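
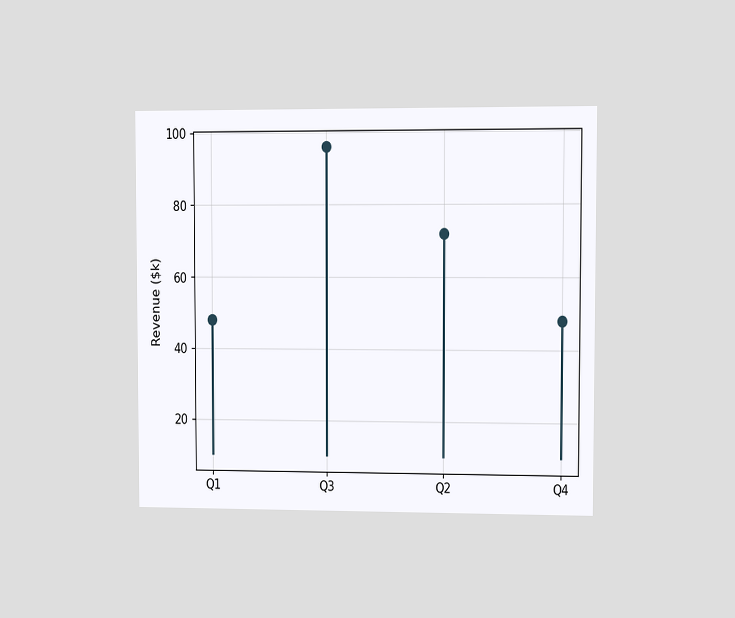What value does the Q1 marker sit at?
$48k

The chart is viewed at a slight angle. The Q1 marker sits at $48k.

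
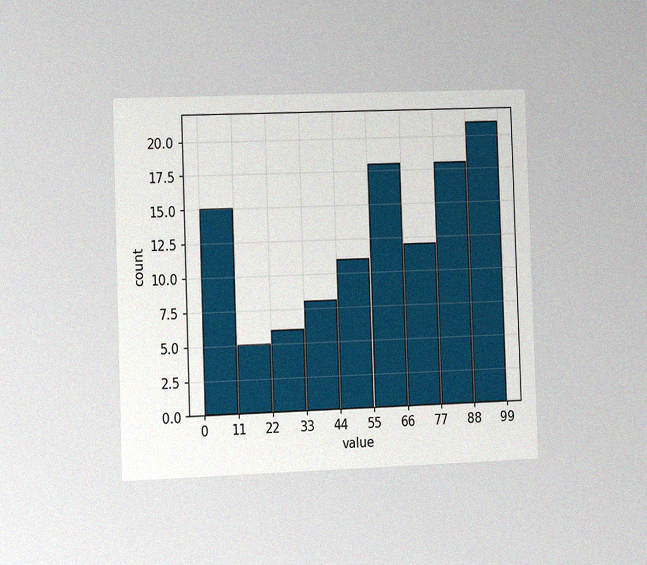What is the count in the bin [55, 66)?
18

The chart is tilted about 2° counter-clockwise and viewed at a slight angle, with some photo noise. The [55, 66) bin has height 18.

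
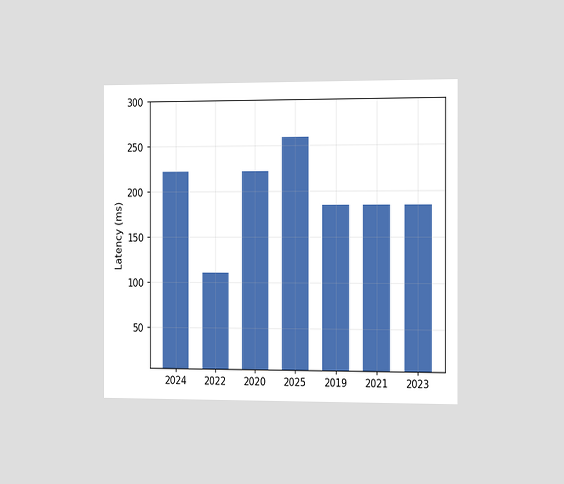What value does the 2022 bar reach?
The chart is viewed slightly from the right. Reading along the chart's y-axis, the 2022 bar reaches 111ms.

111ms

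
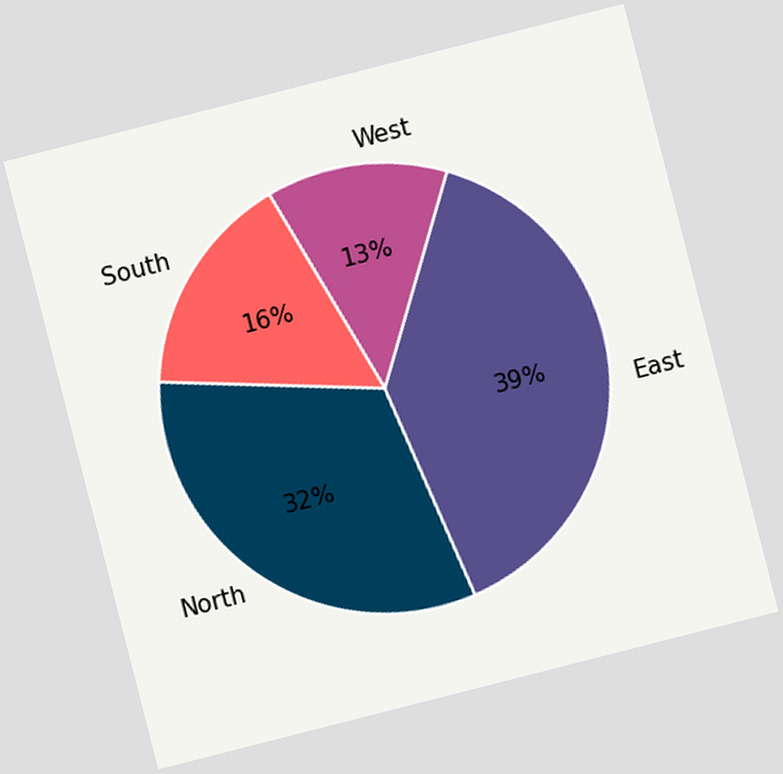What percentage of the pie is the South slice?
16%

The chart is tilted about 14° counter-clockwise. The South slice takes up 16% of the pie.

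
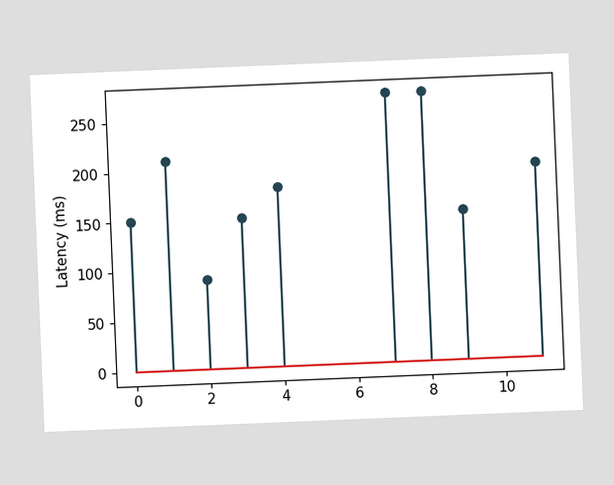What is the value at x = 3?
150ms

The chart is tilted about 2° counter-clockwise. The stem at x=3 reaches 150ms.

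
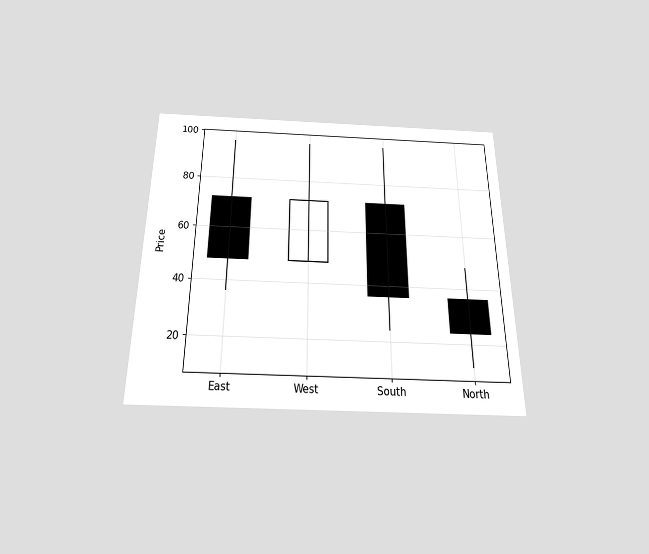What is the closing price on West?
The chart is viewed slightly from below. The West candle closes at 72.

72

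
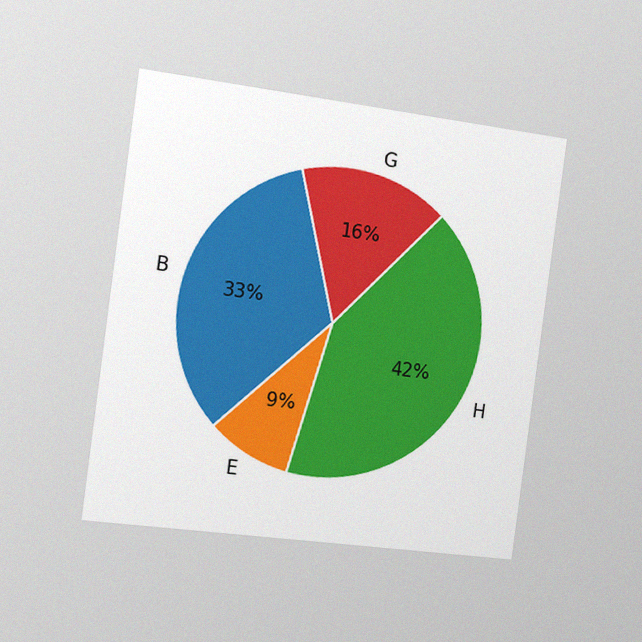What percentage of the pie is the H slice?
42%

The chart is tilted about 8° clockwise and viewed slightly from the left, with some photo noise. The H slice takes up 42% of the pie.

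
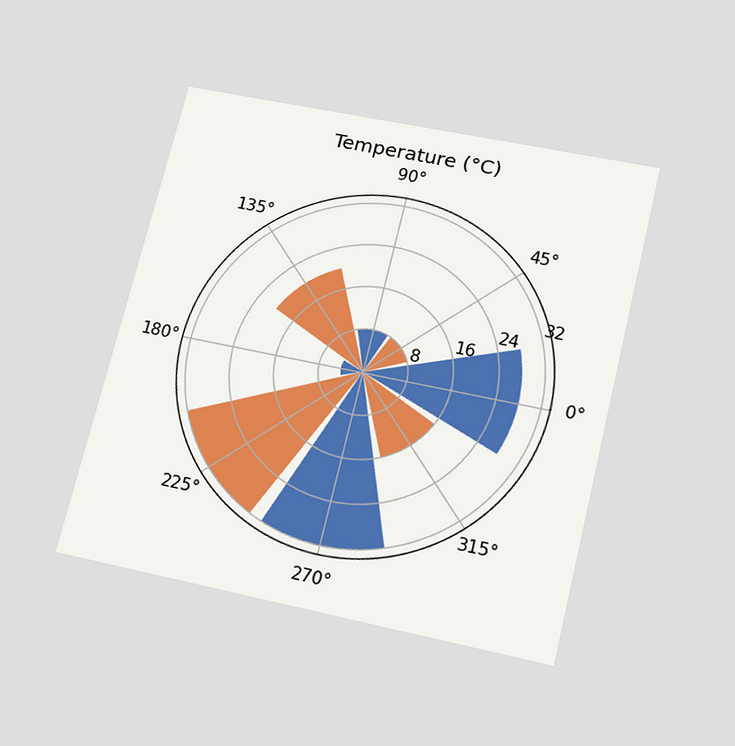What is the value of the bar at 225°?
32°C

The chart is tilted about 14° clockwise and viewed slightly from below. The bar at 225° reaches 32°C on the radial axis.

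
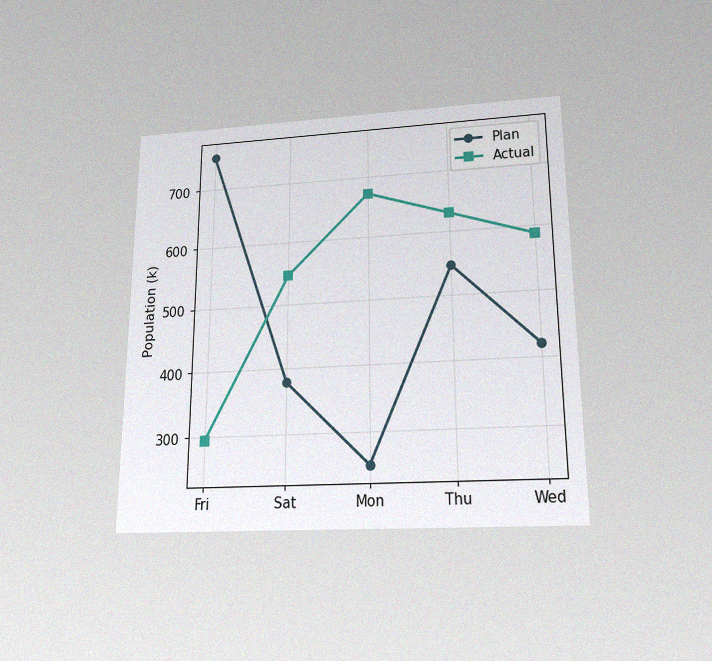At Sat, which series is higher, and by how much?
Actual, by 168k

The chart is viewed slightly from below, with some photo noise. At Sat, Actual sits above the other line by 168k.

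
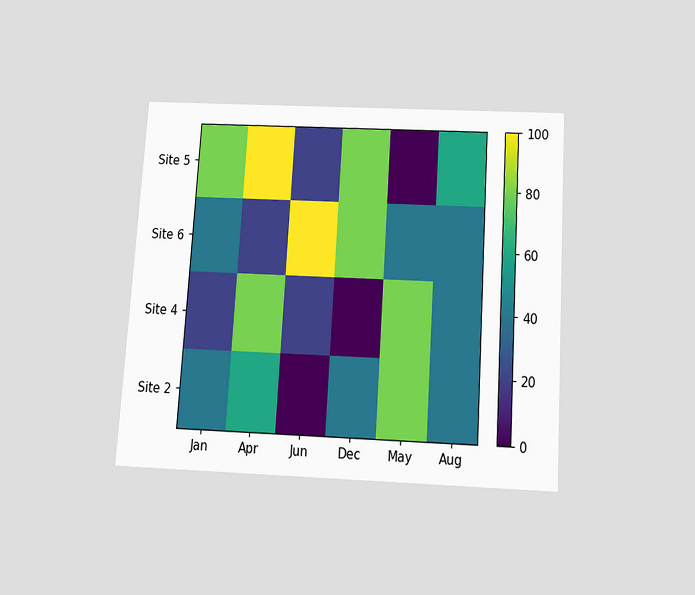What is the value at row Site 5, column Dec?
80

The chart is tilted about 4° clockwise and viewed slightly from below. Matching cell (Site 5, Dec) against the colorbar gives 80.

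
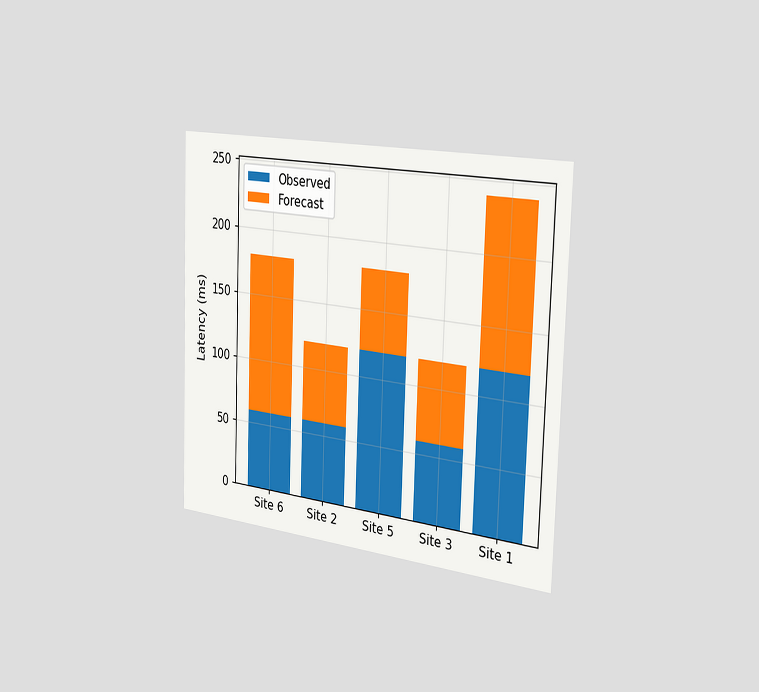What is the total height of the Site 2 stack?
The chart is viewed slightly from the right. The Site 2 stack's top reaches 120ms on the y-axis.

120ms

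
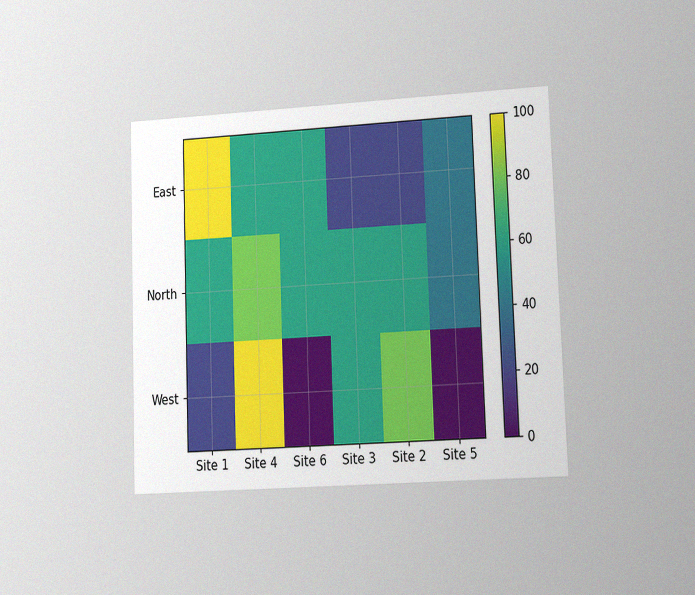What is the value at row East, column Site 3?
The chart is tilted about 2° counter-clockwise and viewed at a slight angle, with some photo noise. Matching cell (East, Site 3) against the colorbar gives 20.

20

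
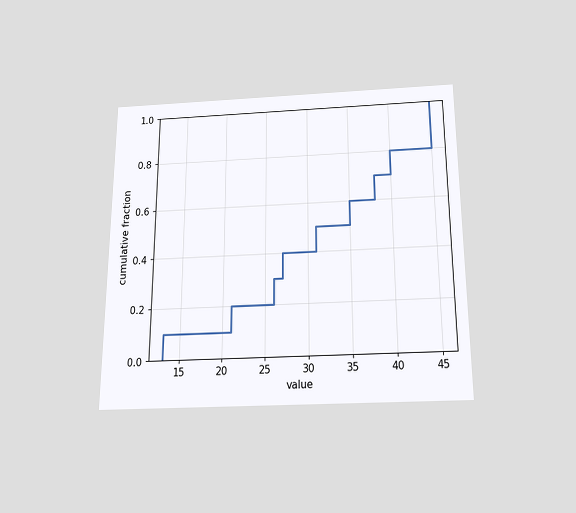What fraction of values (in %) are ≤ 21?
20%

The chart is viewed slightly from below. At x=21 the ECDF step is at 20%.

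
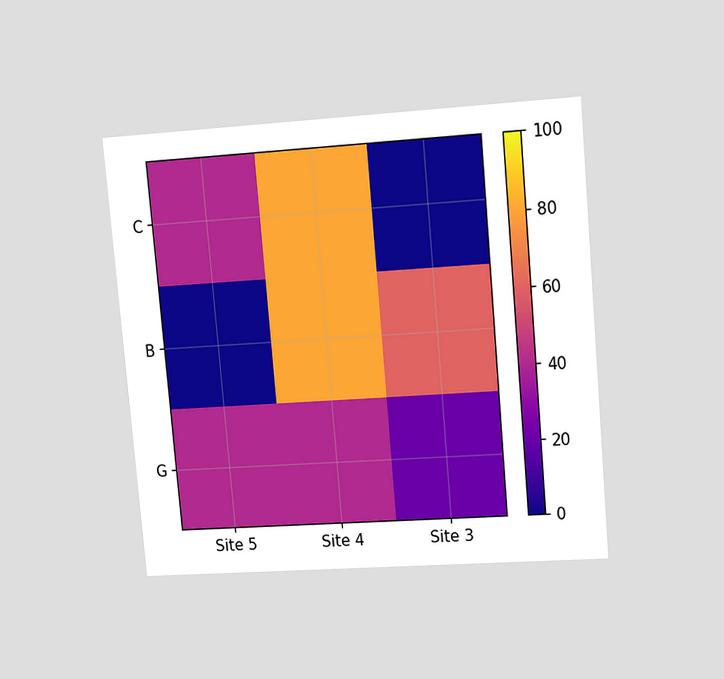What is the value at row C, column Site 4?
80

The chart is tilted about 5° counter-clockwise and viewed at a slight angle. Matching cell (C, Site 4) against the colorbar gives 80.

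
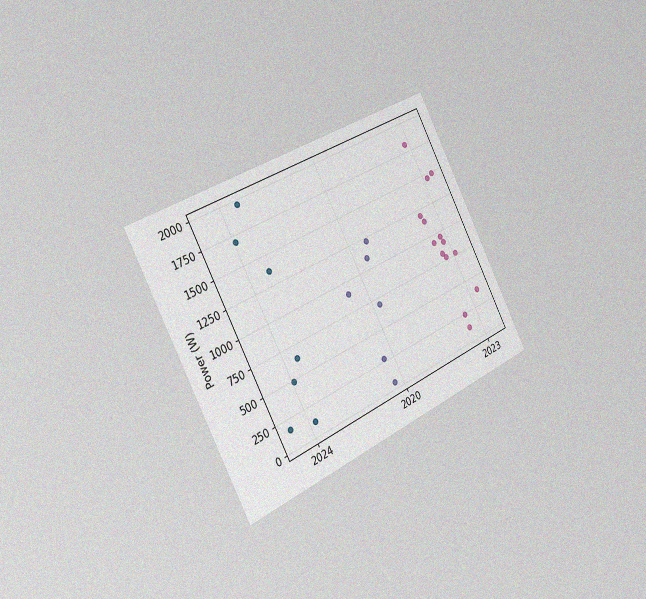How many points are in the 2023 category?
14

The chart is tilted about 28° counter-clockwise and viewed slightly from the left, with some photo noise. Counting the markers in the 2023 column gives 14.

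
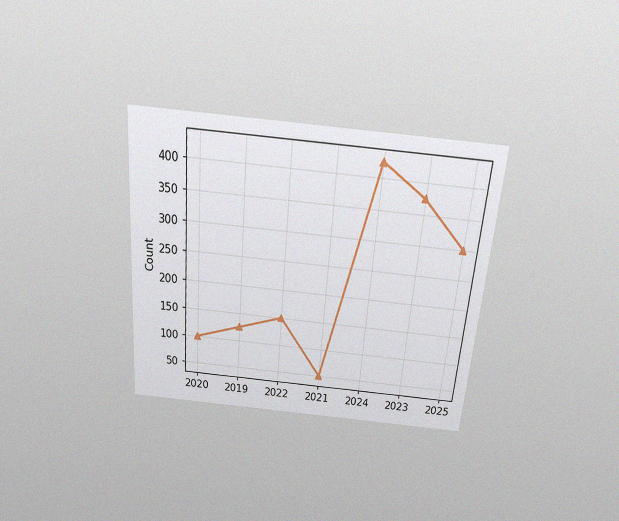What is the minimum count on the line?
The chart is tilted about 5° clockwise and viewed slightly from above, with some photo noise. The lowest point is at 2021, and reading across to the y-axis gives 50.

50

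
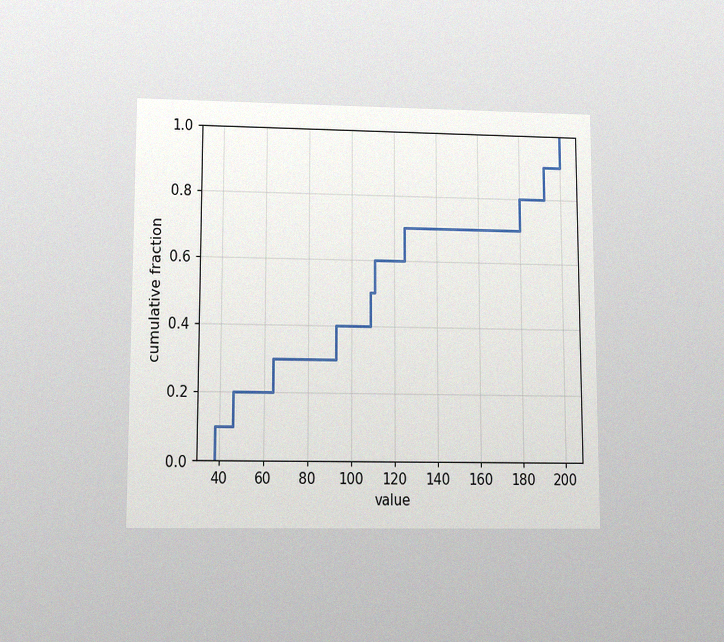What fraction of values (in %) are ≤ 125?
70%

The chart is viewed at a slight angle, with some photo noise. At x=125 the ECDF step is at 70%.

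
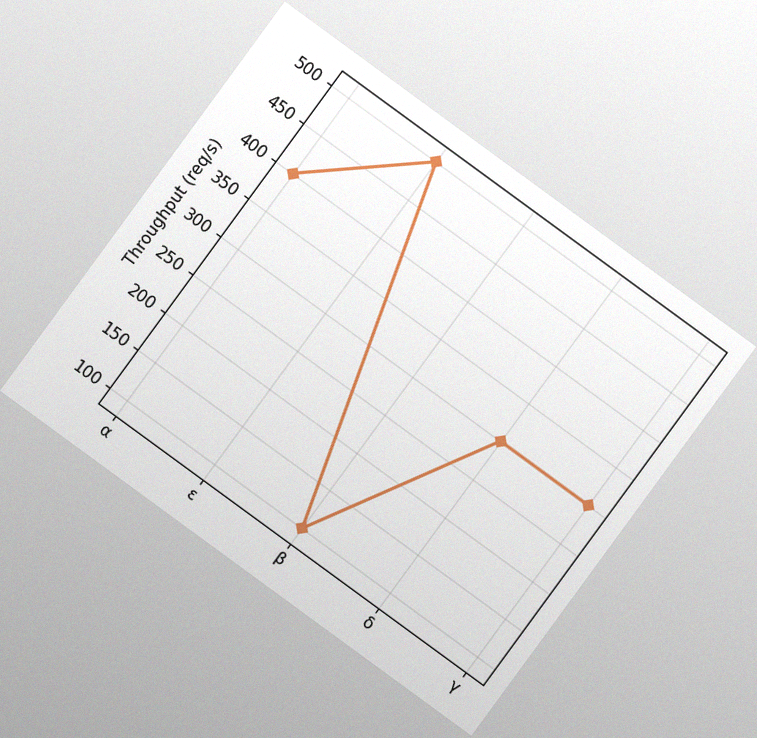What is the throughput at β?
100req/s

The chart is tilted about 36° clockwise, with some photo noise. At β, the line is at 100req/s.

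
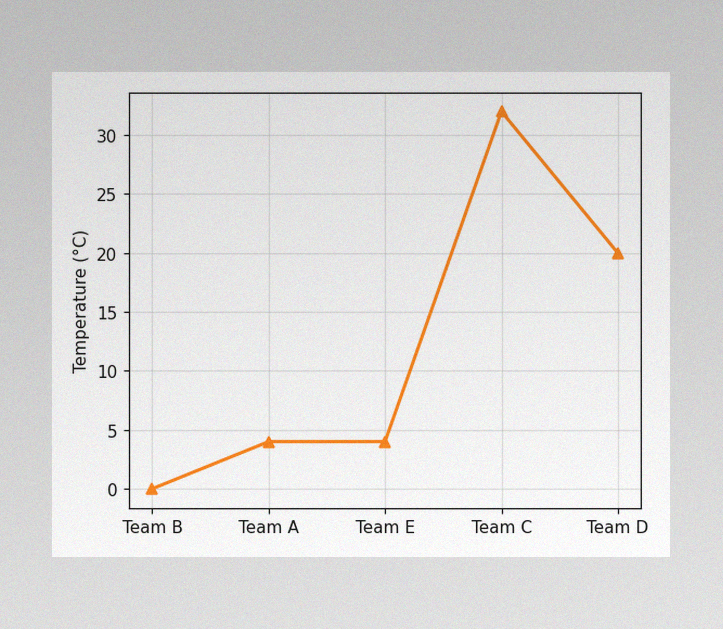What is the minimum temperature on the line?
0°C

The image has some photo noise and uneven lighting. The lowest point is at Team B, and reading across to the y-axis gives 0°C.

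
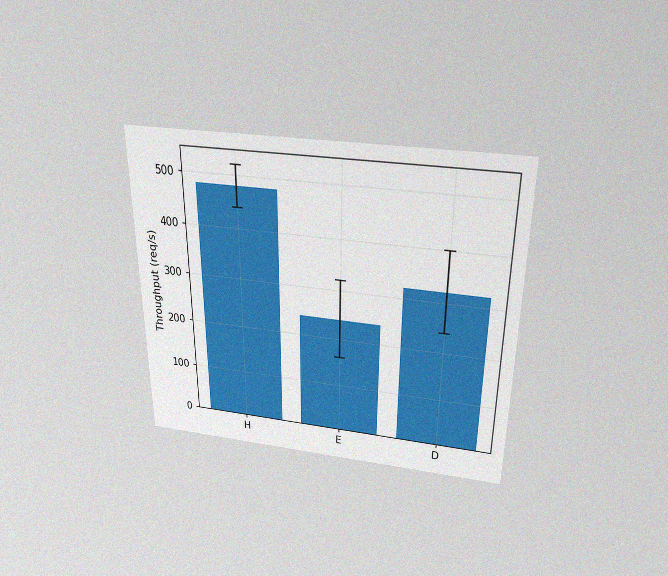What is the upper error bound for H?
520req/s

The chart is viewed slightly from above, with some photo noise. The H bar's upper whisker reaches 520req/s.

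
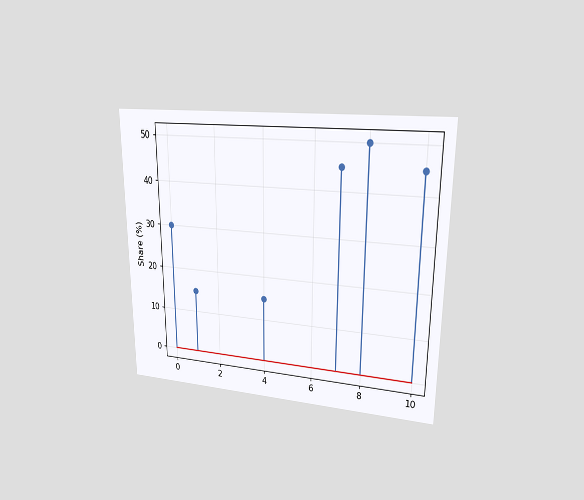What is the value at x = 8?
50%

The chart is viewed at a slight angle. The stem at x=8 reaches 50%.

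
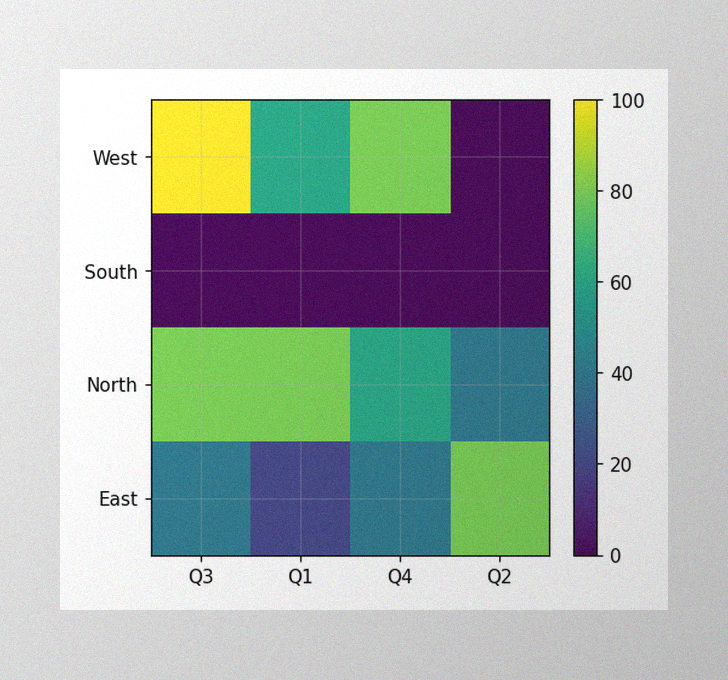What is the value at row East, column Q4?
The image has some photo noise and uneven lighting. Matching cell (East, Q4) against the colorbar gives 40.

40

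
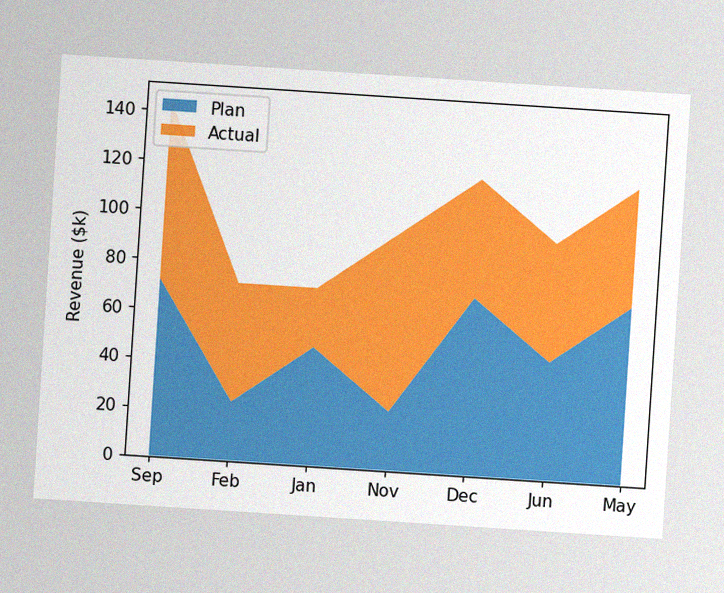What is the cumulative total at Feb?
The chart is tilted about 4° clockwise, with some photo noise. The stacked total at Feb reaches $72k.

$72k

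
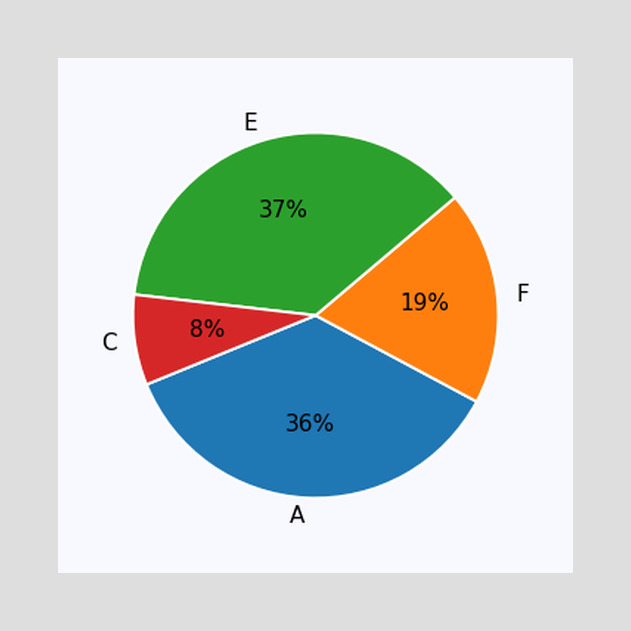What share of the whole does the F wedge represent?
The F slice takes up 19% of the pie.

19%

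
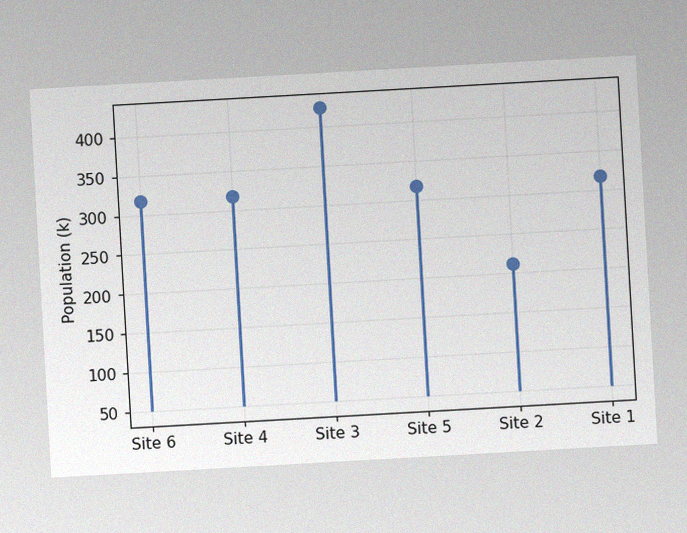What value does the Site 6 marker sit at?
318k

The chart is tilted about 3° counter-clockwise, with some photo noise. The Site 6 marker sits at 318k.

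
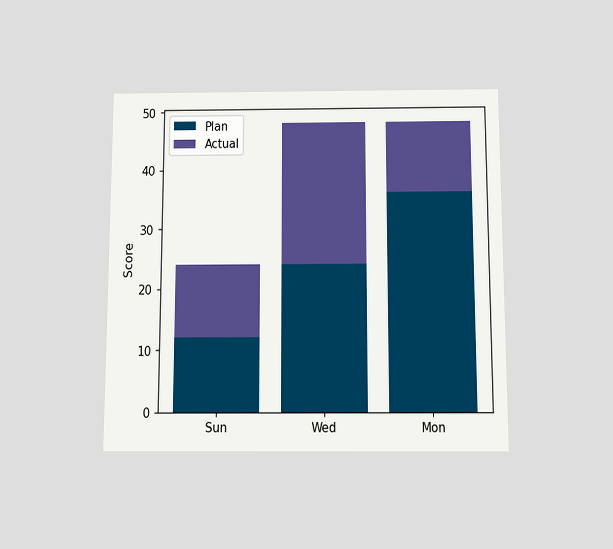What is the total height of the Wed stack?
The chart is viewed slightly from below. The Wed stack's top reaches 48 on the y-axis.

48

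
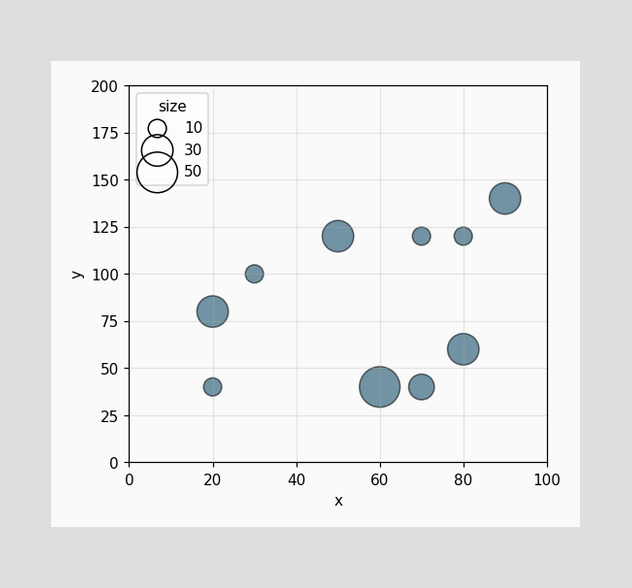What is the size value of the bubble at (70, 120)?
10

Matching the bubble at (70, 120) against the size legend gives 10.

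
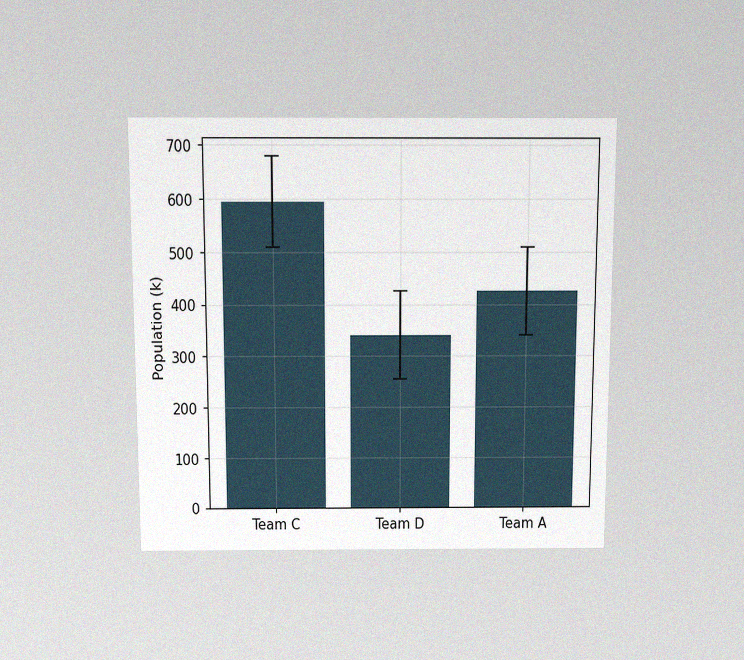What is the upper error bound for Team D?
425k

The chart is viewed slightly from above, with some photo noise. The Team D bar's upper whisker reaches 425k.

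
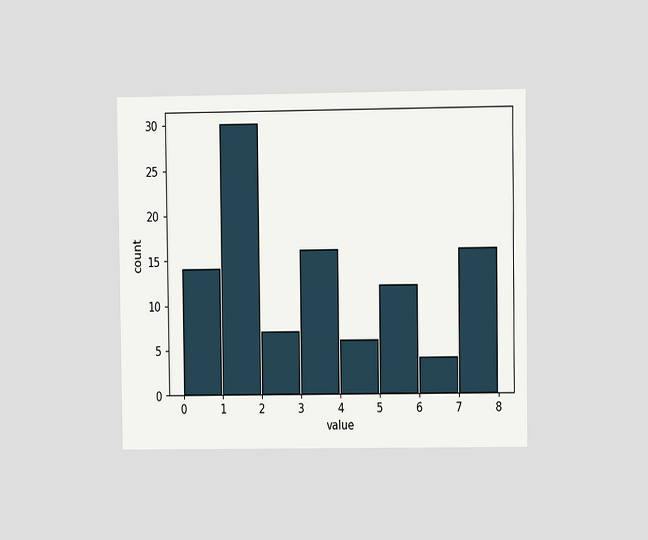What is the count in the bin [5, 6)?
12

The chart is viewed at a slight angle. The [5, 6) bin has height 12.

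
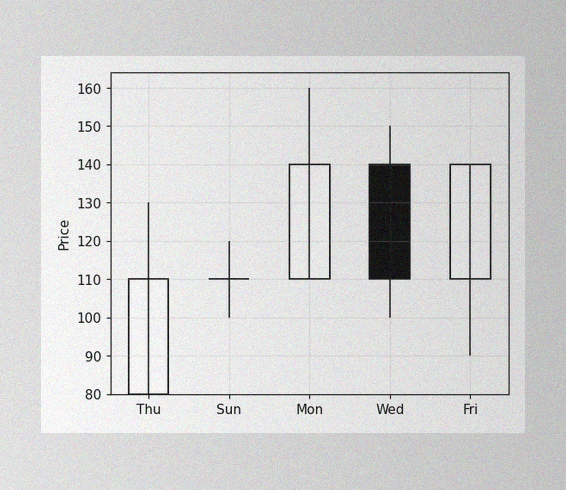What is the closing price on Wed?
110

The image has some photo noise and uneven lighting. The Wed candle closes at 110.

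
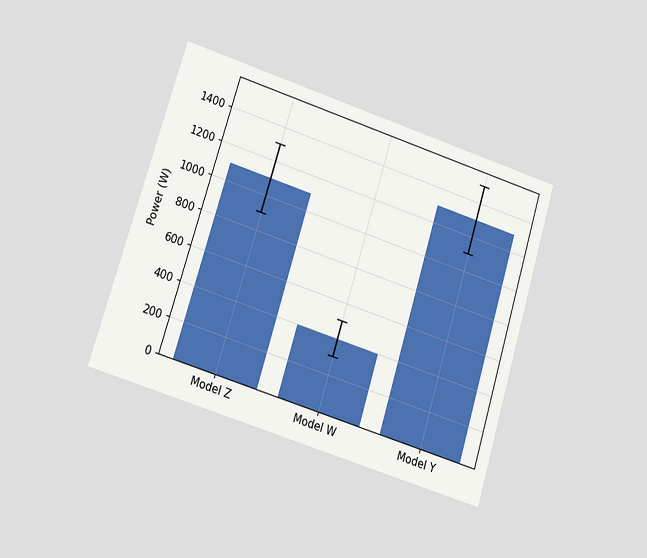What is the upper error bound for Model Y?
The chart is tilted about 17° clockwise and viewed at a slight angle. The Model Y bar's upper whisker reaches 1500W.

1500W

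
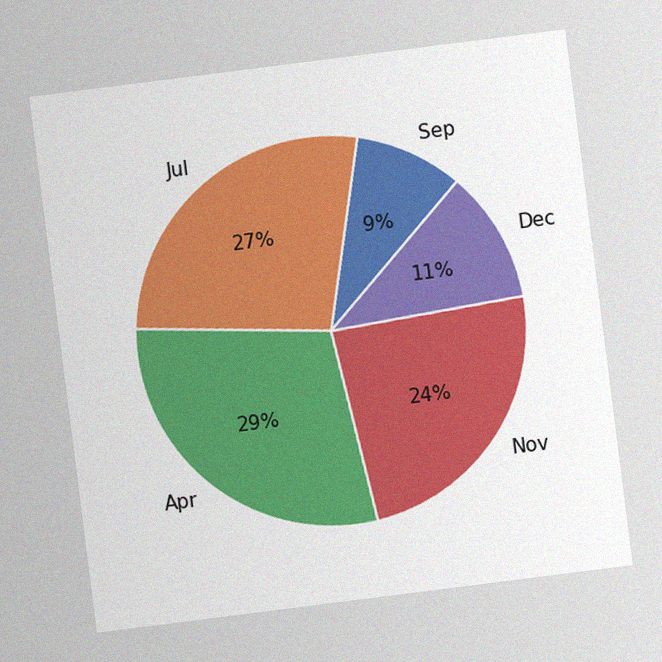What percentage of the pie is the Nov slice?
24%

The chart is tilted about 7° counter-clockwise, with some photo noise. The Nov slice takes up 24% of the pie.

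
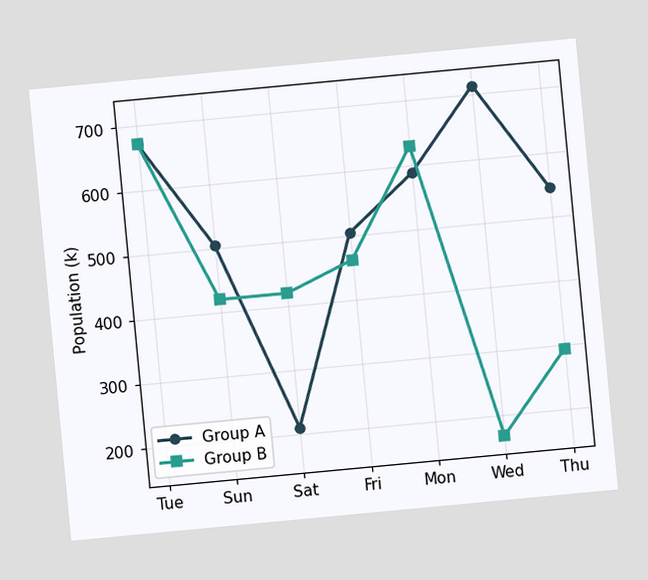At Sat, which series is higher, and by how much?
The chart is tilted about 5° counter-clockwise. At Sat, Group B sits above the other line by 210k.

Group B, by 210k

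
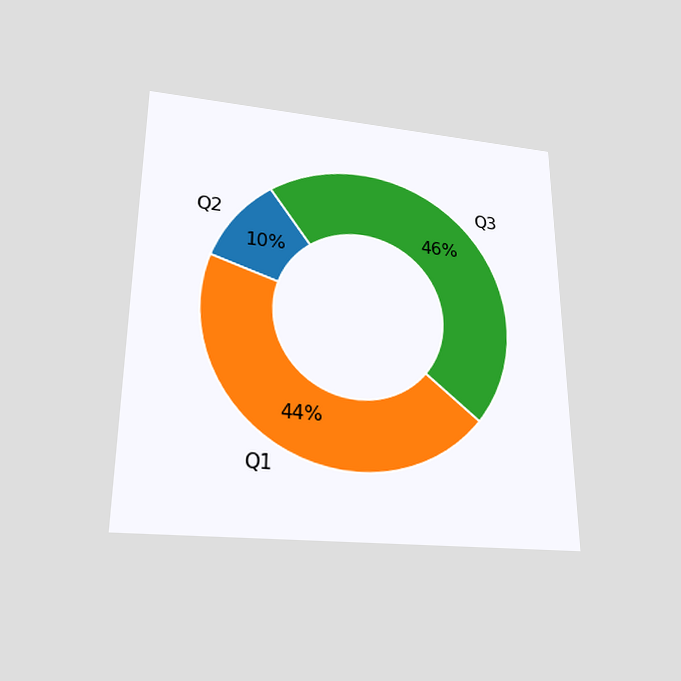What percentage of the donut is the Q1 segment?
44%

The chart is viewed slightly from below. The Q1 segment takes up 44% of the ring.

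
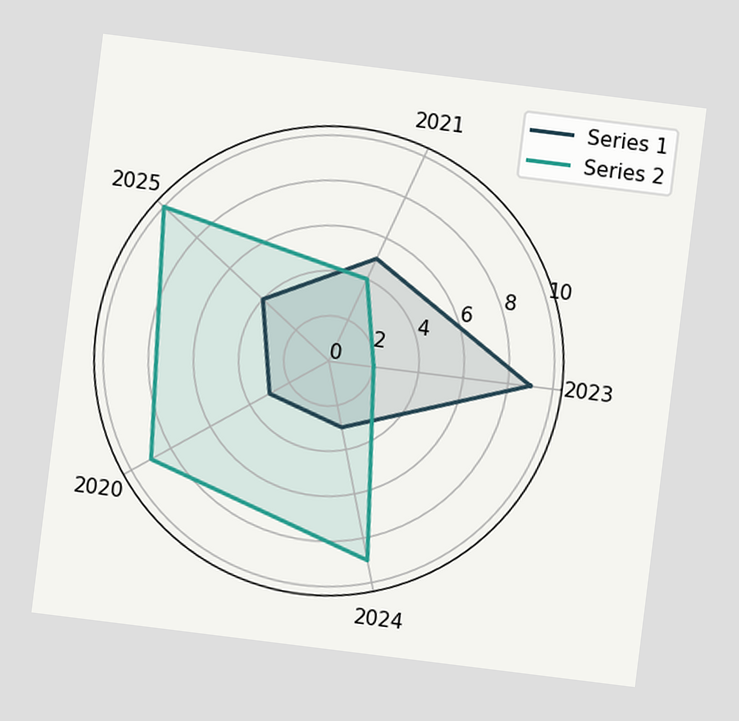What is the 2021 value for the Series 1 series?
The chart is tilted about 7° clockwise. On the 2021 axis, Series 1 reaches 5.

5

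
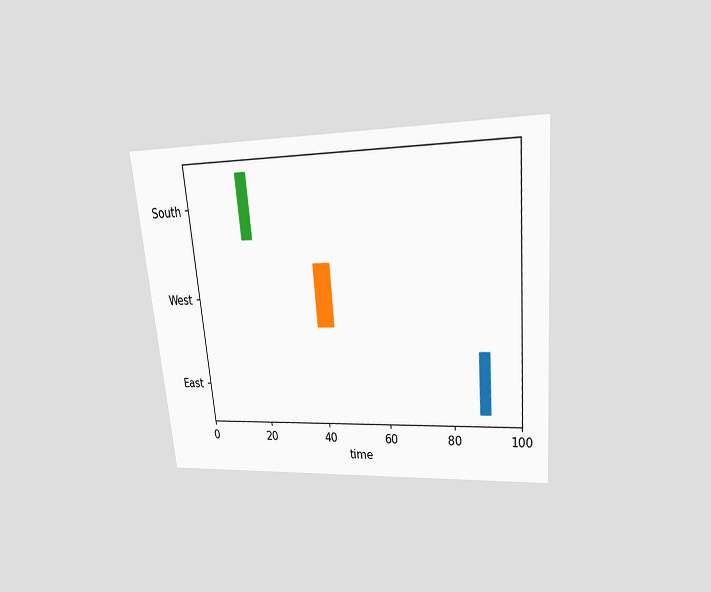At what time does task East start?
88

The chart is tilted about 5° counter-clockwise and viewed slightly from above. The East bar begins at t=88.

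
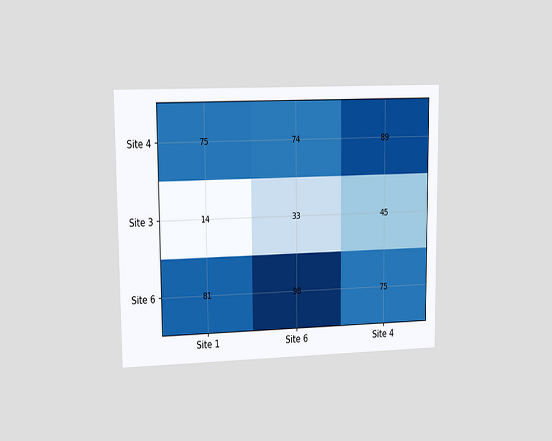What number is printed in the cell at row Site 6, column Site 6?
The chart is viewed at a slight angle. The (Site 6, Site 6) cell reads 98.

98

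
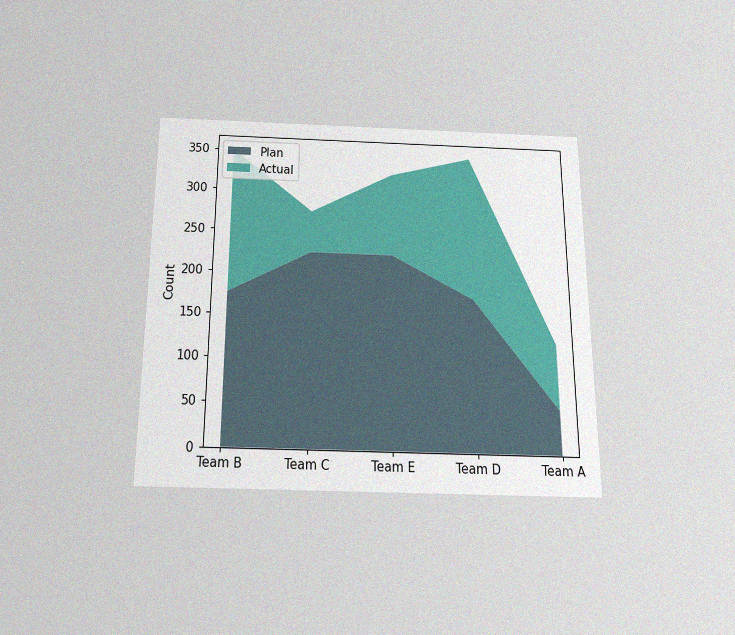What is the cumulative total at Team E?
The chart is viewed slightly from below, with some photo noise. The stacked total at Team E reaches 325.

325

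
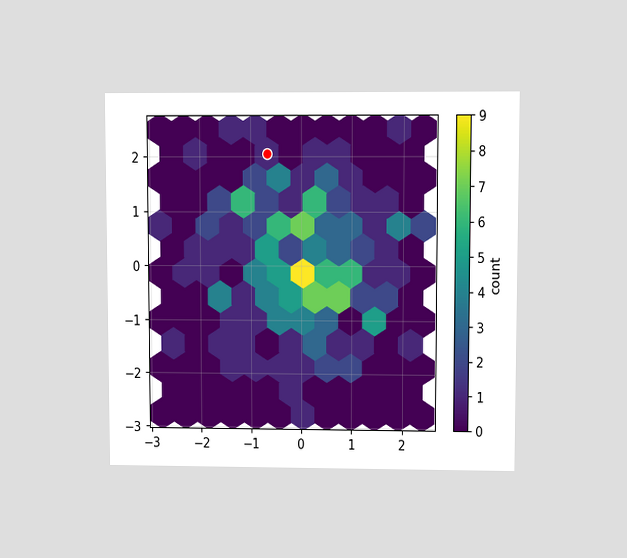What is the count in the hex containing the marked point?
1

The chart is viewed at a slight angle. The marked hex reads 1 on the colorbar.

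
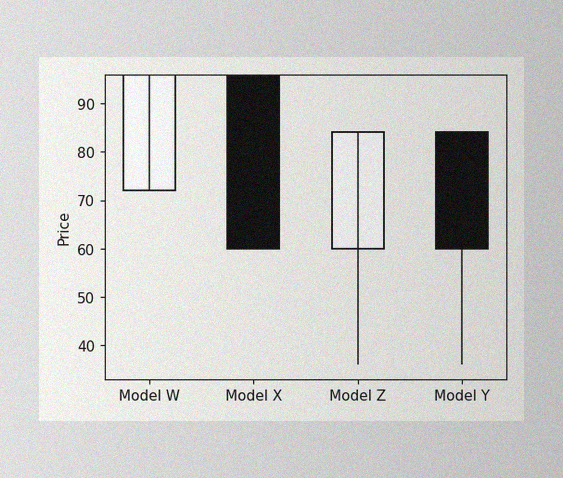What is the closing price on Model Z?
84

The image has some photo noise and uneven lighting. The Model Z candle closes at 84.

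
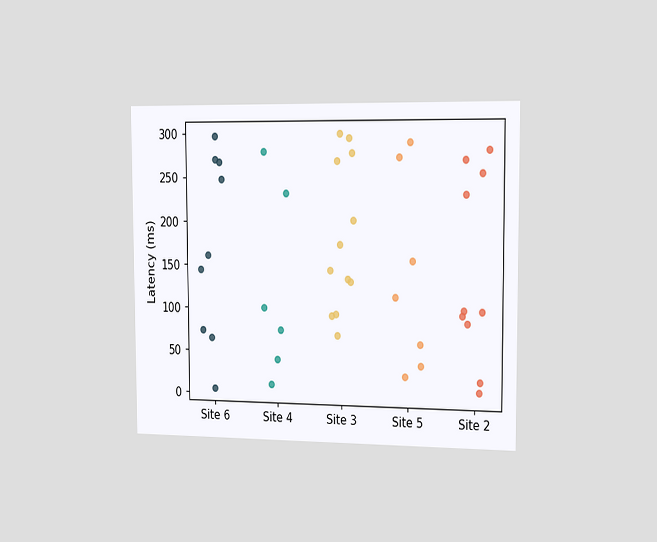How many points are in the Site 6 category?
9

The chart is viewed slightly from the right. Counting the markers in the Site 6 column gives 9.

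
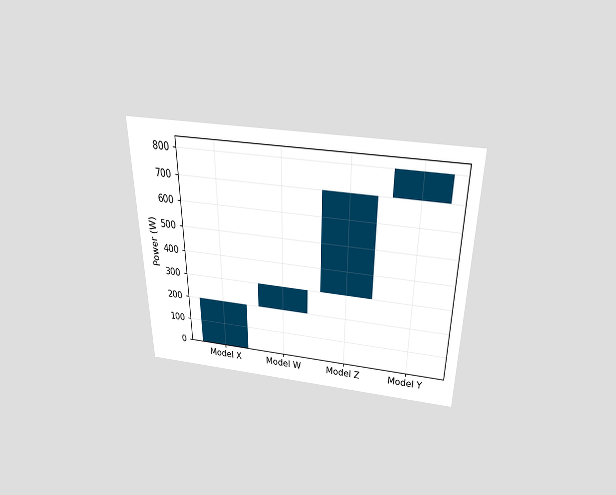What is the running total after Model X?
200W

The chart is viewed slightly from above. After Model X the running total reaches 200W.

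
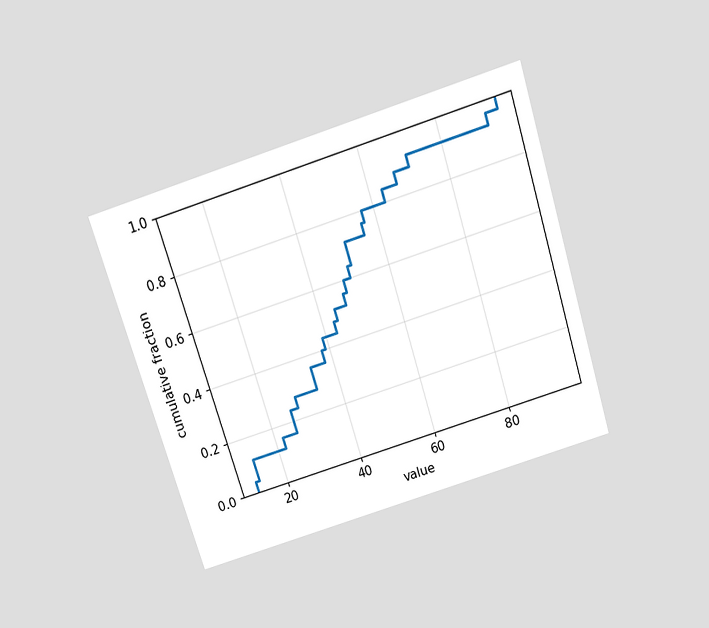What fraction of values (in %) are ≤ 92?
The chart is tilted about 17° counter-clockwise and viewed slightly from above. At x=92 the ECDF step is at 96%.

96%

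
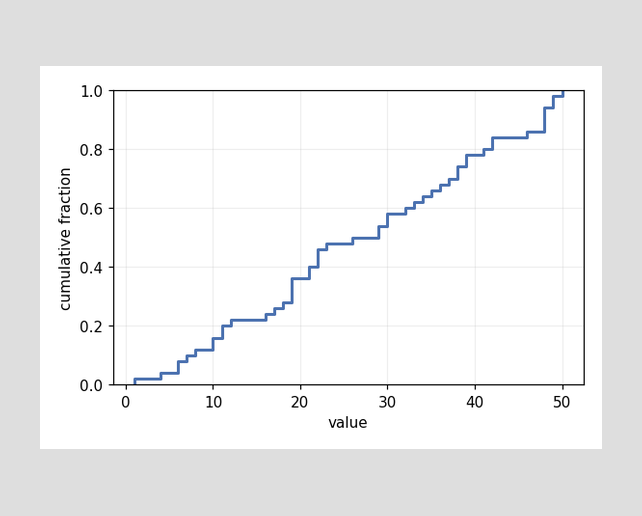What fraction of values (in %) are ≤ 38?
At x=38 the ECDF step is at 74%.

74%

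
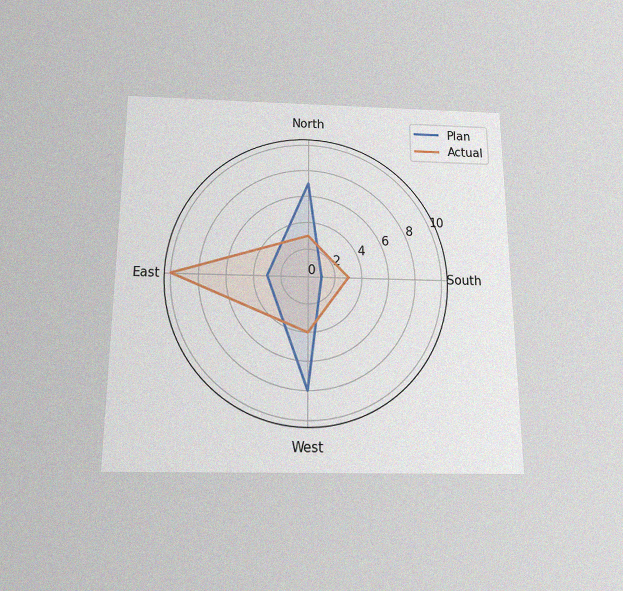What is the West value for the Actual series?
4

The chart is viewed slightly from below, with some photo noise. On the West axis, Actual reaches 4.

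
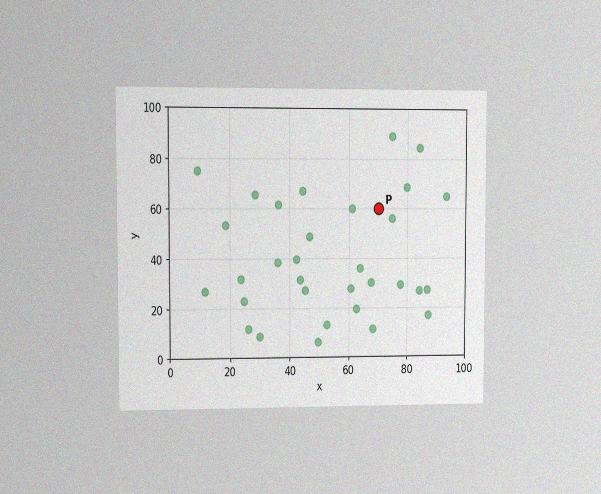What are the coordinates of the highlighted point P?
The chart is viewed at a slight angle, with some photo noise. Following the gridlines from P to each axis, P sits at (70, 60).

(70, 60)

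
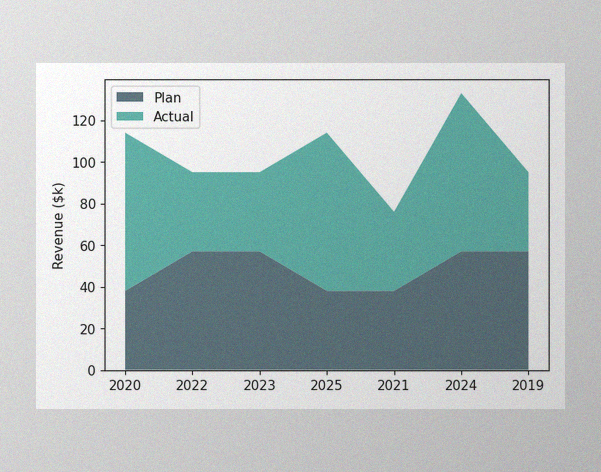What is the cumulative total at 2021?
$76k

The image has some photo noise and uneven lighting. The stacked total at 2021 reaches $76k.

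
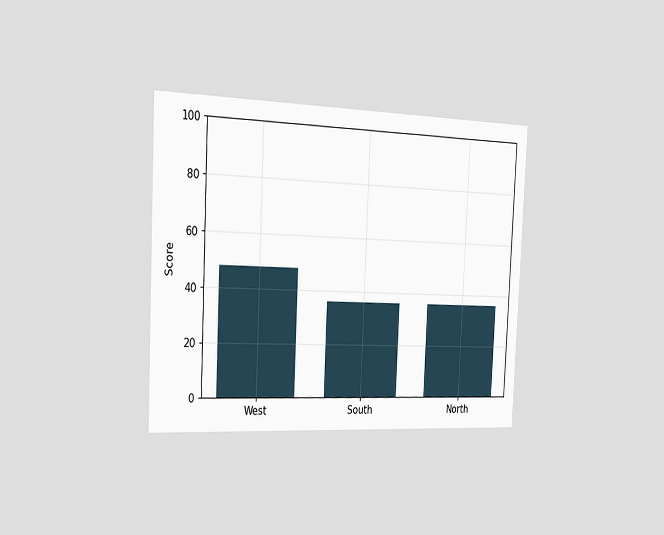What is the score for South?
36

The chart is tilted about 3° clockwise and viewed slightly from the left. Reading along the chart's y-axis, the South bar reaches 36.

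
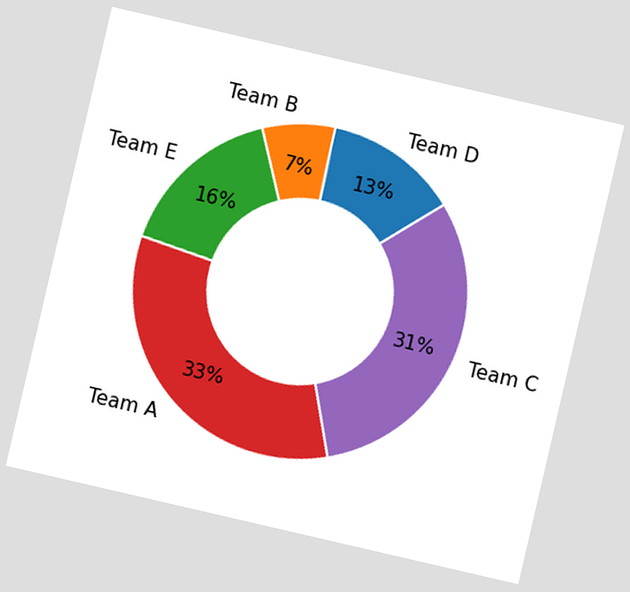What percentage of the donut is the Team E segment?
16%

The chart is tilted about 13° clockwise. The Team E segment takes up 16% of the ring.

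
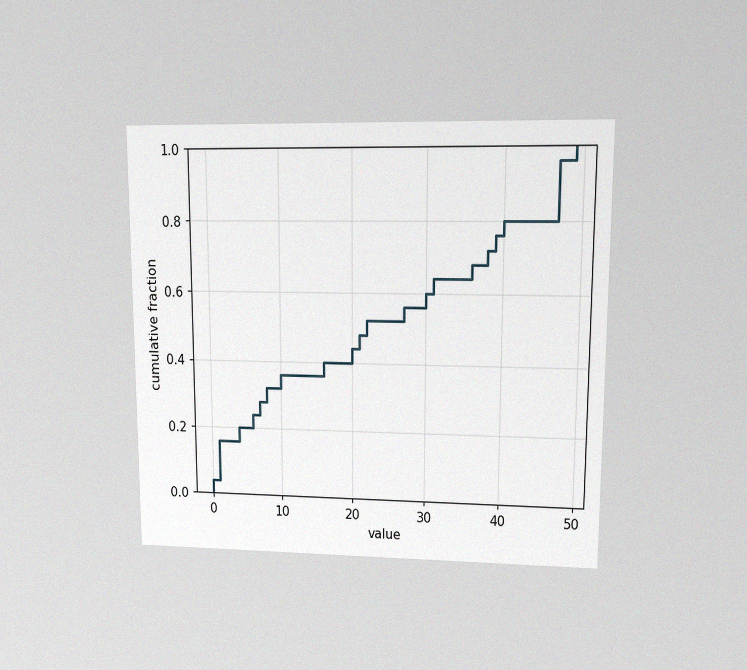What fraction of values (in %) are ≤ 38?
72%

The chart is viewed at a slight angle, with some photo noise. At x=38 the ECDF step is at 72%.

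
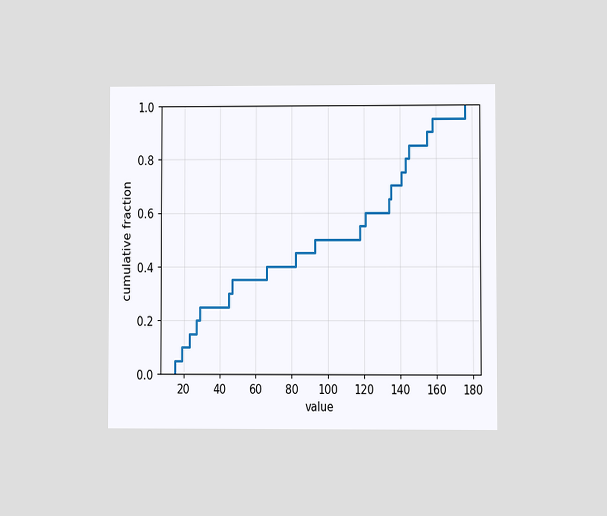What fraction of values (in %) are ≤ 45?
The chart is viewed at a slight angle. At x=45 the ECDF step is at 30%.

30%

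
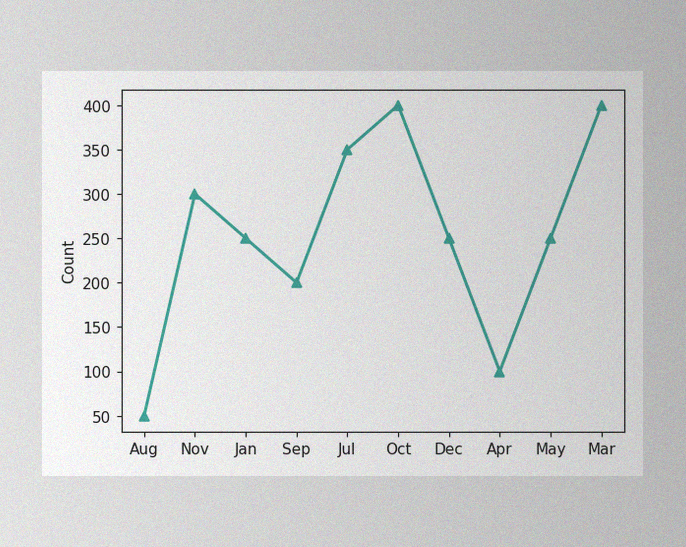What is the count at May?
250

The image has some photo noise and uneven lighting. At May, the line is at 250.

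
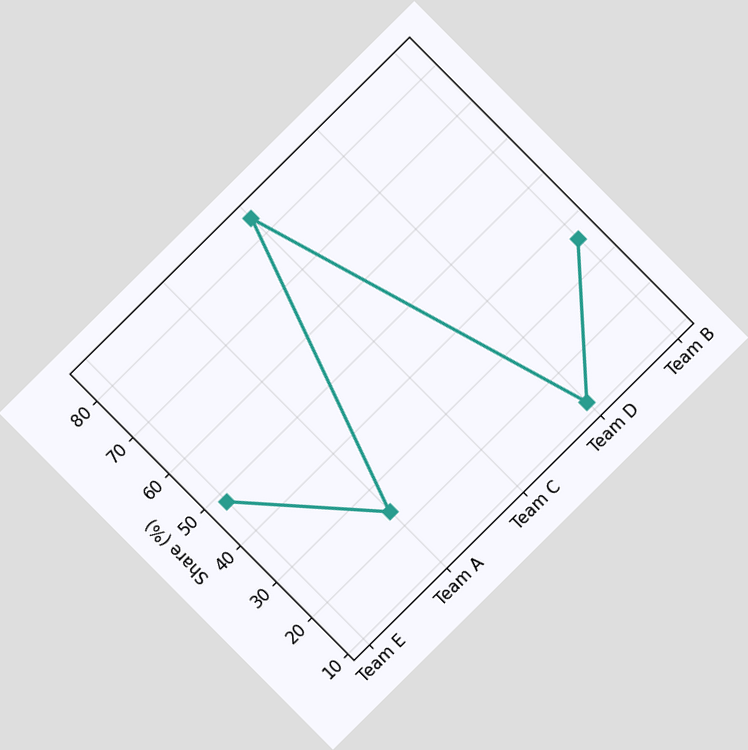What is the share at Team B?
36%

The chart is tilted about 45° counter-clockwise. At Team B, the line is at 36%.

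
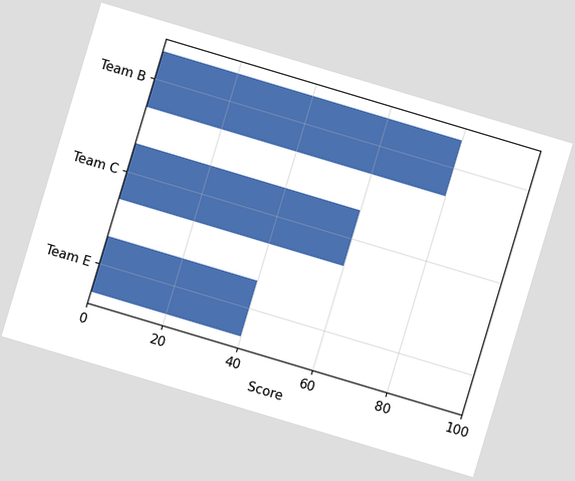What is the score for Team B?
80

The chart is tilted about 17° clockwise. Reading along the chart's x-axis, the Team B bar reaches 80.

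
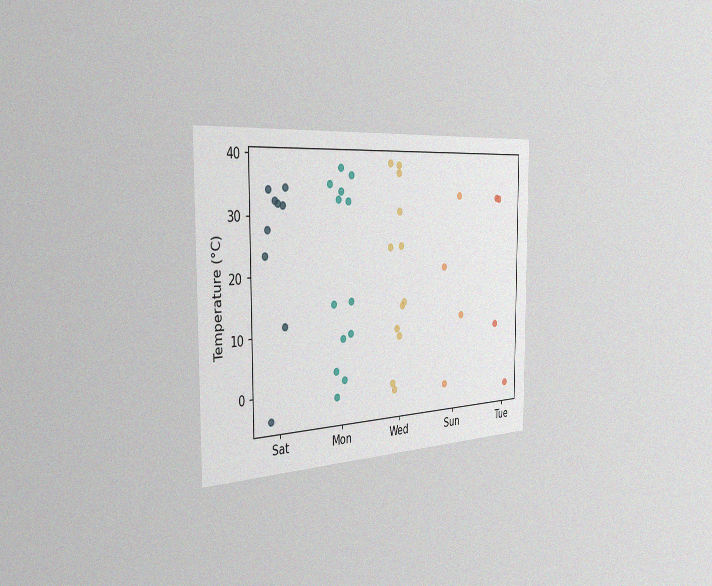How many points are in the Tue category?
4

The chart is viewed slightly from the left, with some photo noise. Counting the markers in the Tue column gives 4.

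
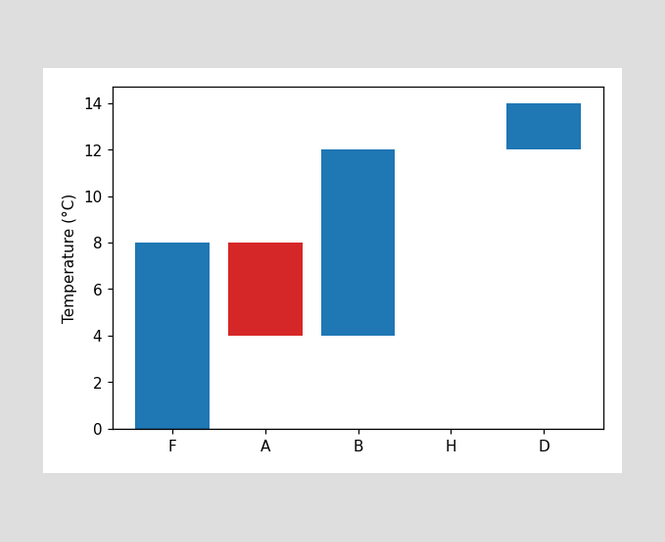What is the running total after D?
After D the running total reaches 14°C.

14°C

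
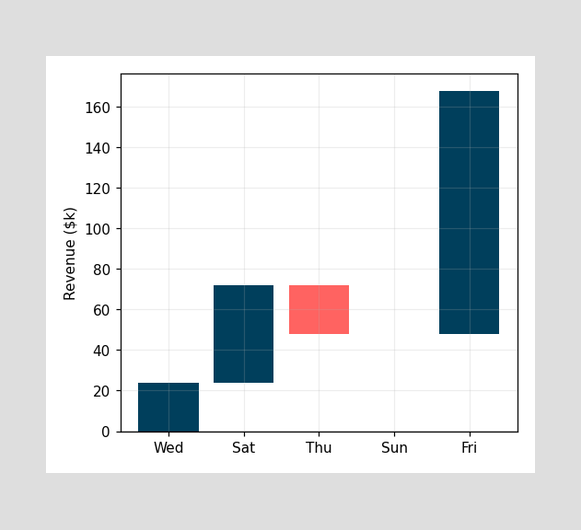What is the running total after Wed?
After Wed the running total reaches $24k.

$24k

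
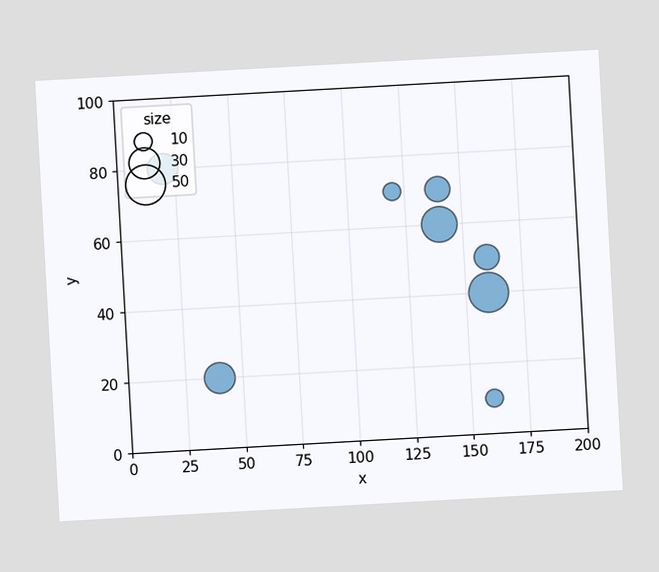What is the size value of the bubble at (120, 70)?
10

The chart is tilted about 3° counter-clockwise. Matching the bubble at (120, 70) against the size legend gives 10.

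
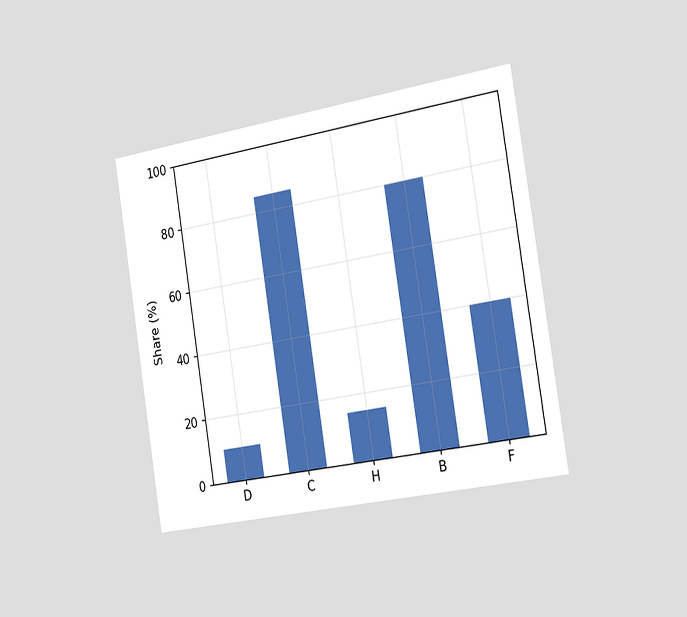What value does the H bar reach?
The chart is tilted about 9° counter-clockwise and viewed slightly from the right. Reading along the chart's y-axis, the H bar reaches 15%.

15%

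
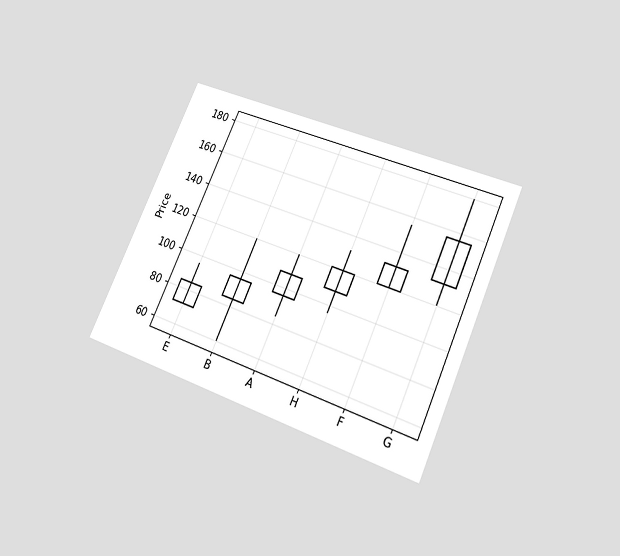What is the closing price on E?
84

The chart is tilted about 24° clockwise and viewed slightly from below. The E candle closes at 84.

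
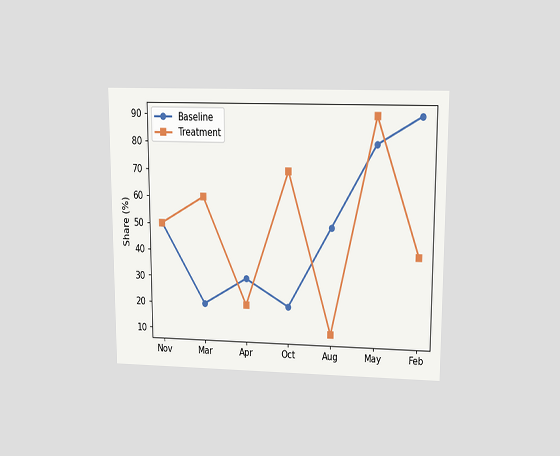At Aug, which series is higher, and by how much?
Baseline, by 40%

The chart is viewed at a slight angle. At Aug, Baseline sits above the other line by 40%.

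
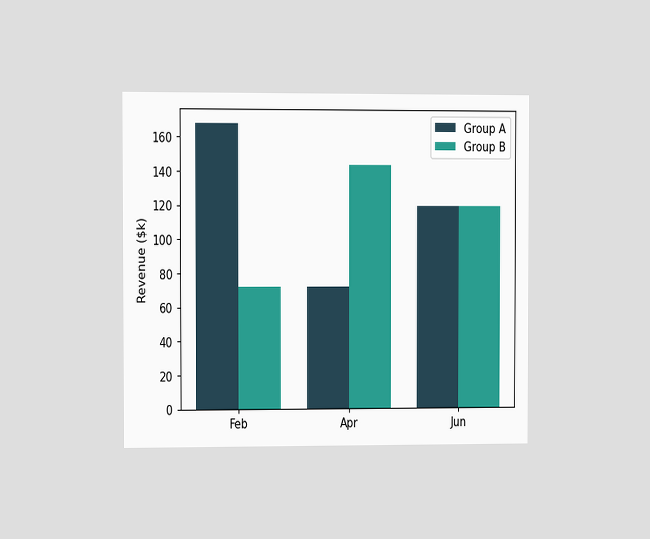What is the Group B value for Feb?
$72k

The chart is viewed at a slight angle. The Group B bar at Feb reaches $72k on the y-axis.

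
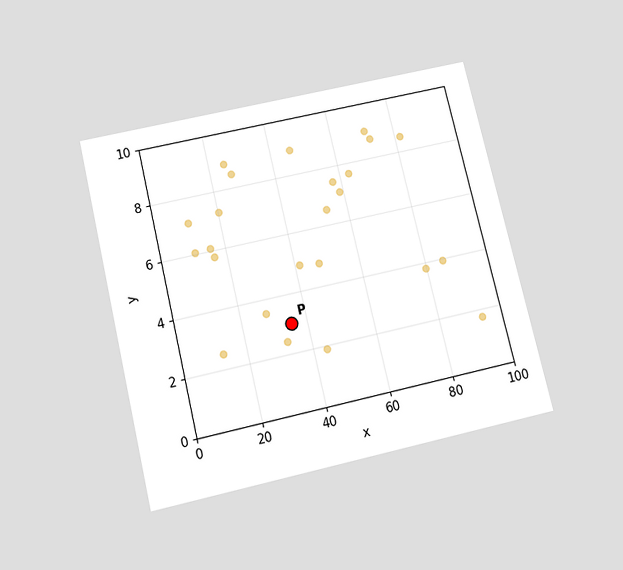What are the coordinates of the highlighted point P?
(35, 3)

The chart is tilted about 14° counter-clockwise and viewed slightly from below. Following the gridlines from P to each axis, P sits at (35, 3).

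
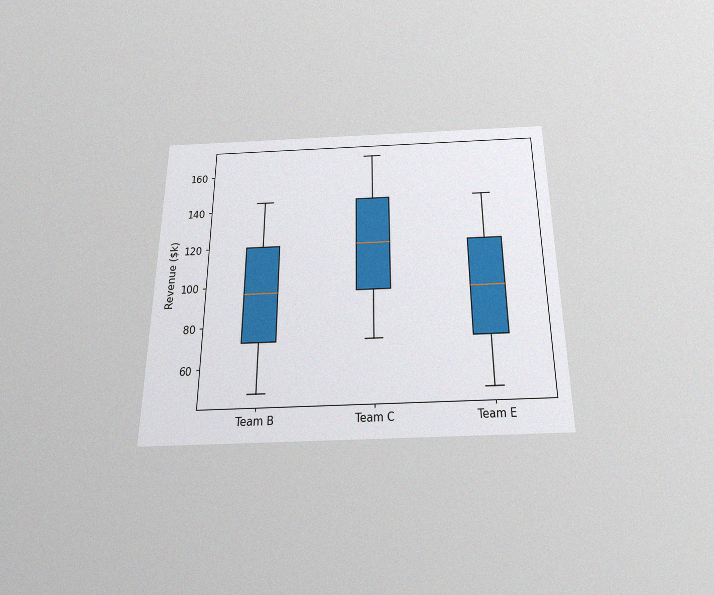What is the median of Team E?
$96k

The chart is viewed slightly from below, with some photo noise. The median line in the Team E box sits at $96k.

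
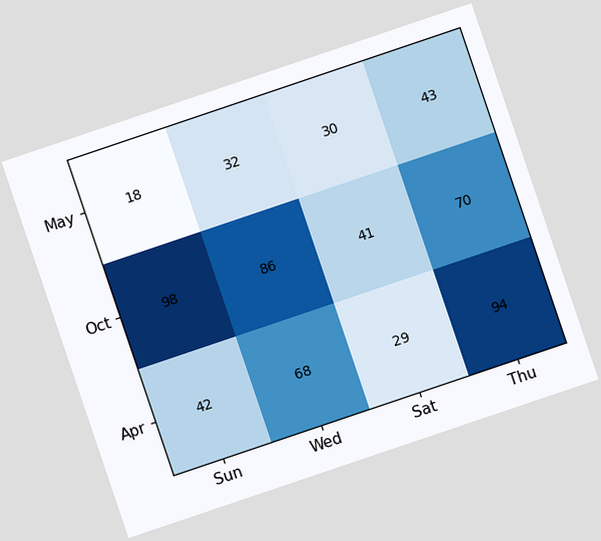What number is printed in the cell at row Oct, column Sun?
98

The chart is tilted about 19° counter-clockwise. The (Oct, Sun) cell reads 98.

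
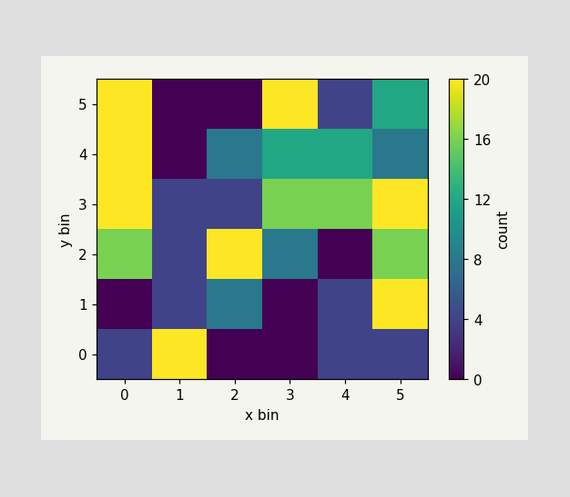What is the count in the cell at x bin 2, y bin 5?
0

Matching the cell (2, 5) against the colorbar gives 0.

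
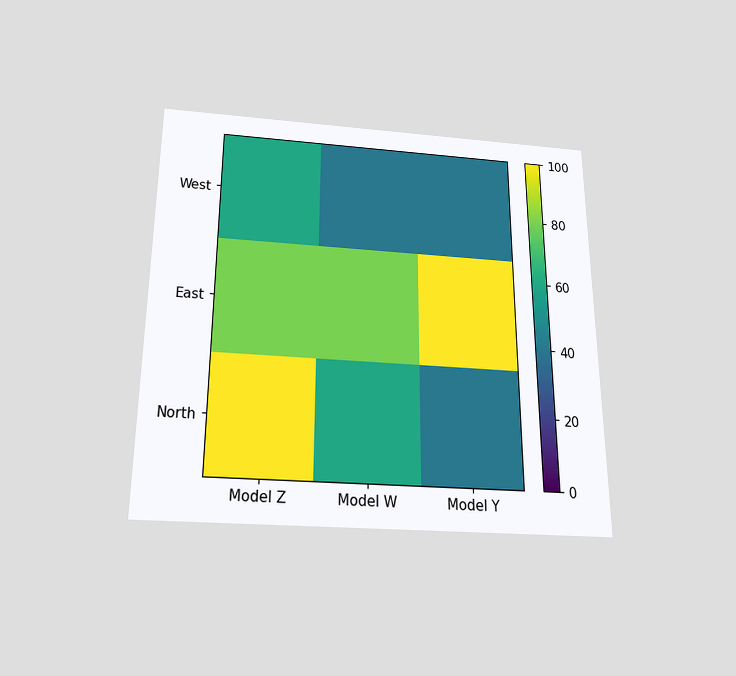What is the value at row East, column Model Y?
100

The chart is viewed slightly from below. Matching cell (East, Model Y) against the colorbar gives 100.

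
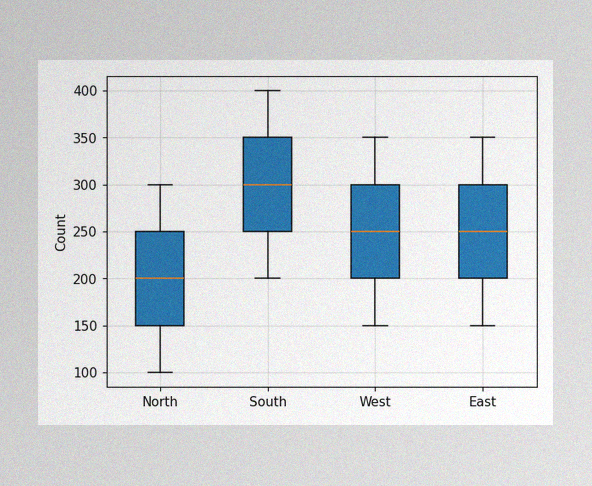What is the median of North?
The image has some photo noise and uneven lighting. The median line in the North box sits at 200.

200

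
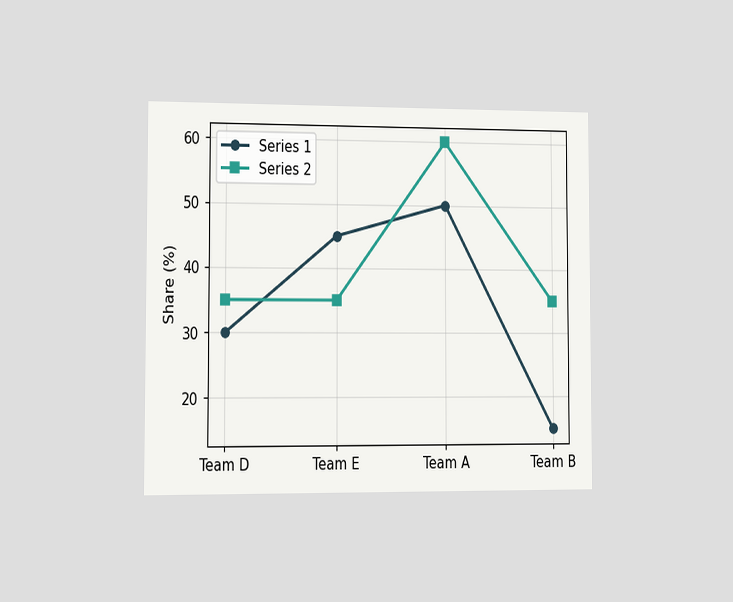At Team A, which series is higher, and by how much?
Series 2, by 10%

The chart is viewed slightly from the left. At Team A, Series 2 sits above the other line by 10%.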